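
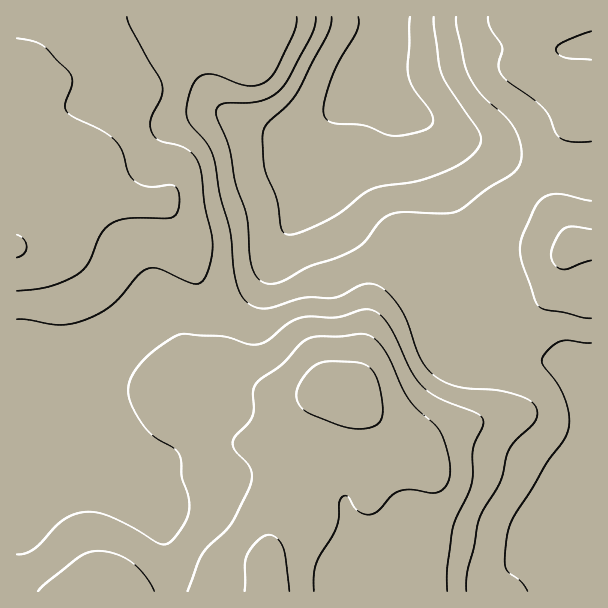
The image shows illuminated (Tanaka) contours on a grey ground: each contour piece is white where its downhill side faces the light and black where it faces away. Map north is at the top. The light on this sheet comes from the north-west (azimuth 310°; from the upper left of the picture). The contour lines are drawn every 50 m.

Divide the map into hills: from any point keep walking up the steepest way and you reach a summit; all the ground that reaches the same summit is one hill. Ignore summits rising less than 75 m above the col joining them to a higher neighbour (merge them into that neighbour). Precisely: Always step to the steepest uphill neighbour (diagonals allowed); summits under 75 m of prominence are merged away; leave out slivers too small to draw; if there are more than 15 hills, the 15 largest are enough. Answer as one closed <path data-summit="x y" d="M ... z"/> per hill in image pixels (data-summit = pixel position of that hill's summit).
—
<path data-summit="350 395" d="M384 16l-206 1 0 13 4 12 32 59 11 11 17 10 28 11 26 0 24-9 23-20-9 13-12 48-12 30-30 45-14 32-6 9-18 17-11 6-15 4-15-1-10-5-39 2-54 22-27 8-18 0-17-4-20 0 1 262 575-1 0-223-13 0-16-7-36 0-26-5-19 0-34-20-3-21 0-34 11-23 2-28-8-33-14-30-6-24-9-21-22-16-23-29-2-15 11-29z"/><path data-summit="17 246" d="M177 16l-161 1 1 313 19 0 17 4 18 0 27-8 54-22 39-2 18 6 22-4 17-10 12-13 11-18 9-23 30-45 12-30 9-39 7-18-18 16-24 9-26 0-28-11-17-10-11-11-32-59-4-12z"/><path data-summit="578 243" d="M591 16l-206 1 0 16-11 29 2 15 16 22 29 23 6 12 9 33 14 30 8 33-2 28-11 23 1 52 4 5 32 18 19 0 26 5 36 0 16 7 13-2z"/>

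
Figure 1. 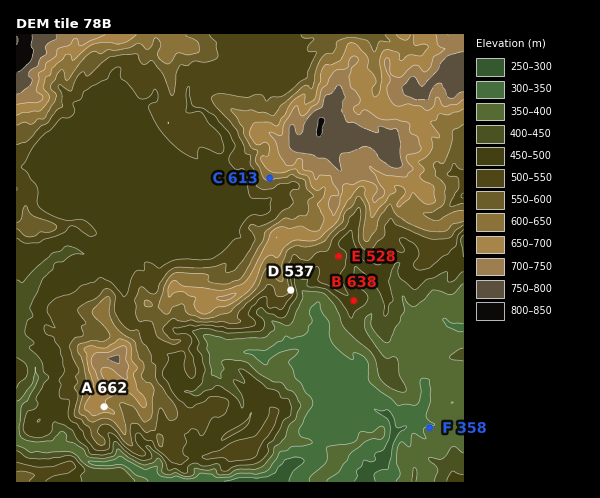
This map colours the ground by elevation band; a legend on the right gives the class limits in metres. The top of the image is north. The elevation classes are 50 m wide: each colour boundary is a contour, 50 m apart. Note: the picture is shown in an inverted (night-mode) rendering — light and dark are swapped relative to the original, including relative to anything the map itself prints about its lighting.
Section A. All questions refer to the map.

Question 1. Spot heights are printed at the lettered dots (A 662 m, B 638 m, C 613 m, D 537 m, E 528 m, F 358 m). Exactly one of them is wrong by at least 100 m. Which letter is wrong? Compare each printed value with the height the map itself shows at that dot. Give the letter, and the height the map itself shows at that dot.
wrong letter B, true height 488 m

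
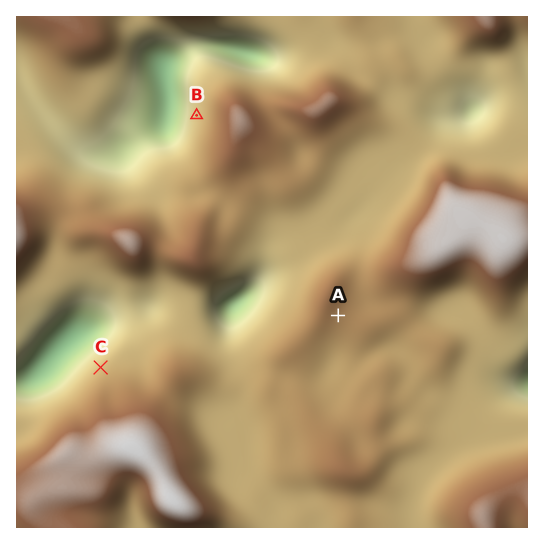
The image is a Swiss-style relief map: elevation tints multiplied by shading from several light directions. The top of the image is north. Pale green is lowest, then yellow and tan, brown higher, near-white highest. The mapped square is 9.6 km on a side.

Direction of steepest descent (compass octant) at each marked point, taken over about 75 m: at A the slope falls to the SE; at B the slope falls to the W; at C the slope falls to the NW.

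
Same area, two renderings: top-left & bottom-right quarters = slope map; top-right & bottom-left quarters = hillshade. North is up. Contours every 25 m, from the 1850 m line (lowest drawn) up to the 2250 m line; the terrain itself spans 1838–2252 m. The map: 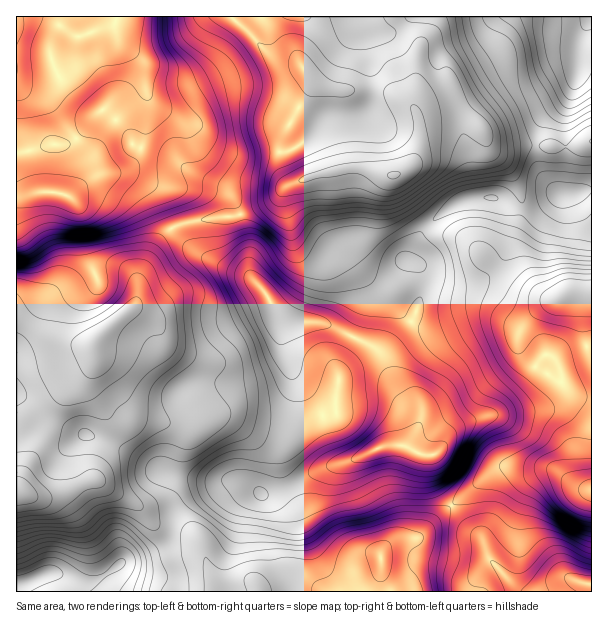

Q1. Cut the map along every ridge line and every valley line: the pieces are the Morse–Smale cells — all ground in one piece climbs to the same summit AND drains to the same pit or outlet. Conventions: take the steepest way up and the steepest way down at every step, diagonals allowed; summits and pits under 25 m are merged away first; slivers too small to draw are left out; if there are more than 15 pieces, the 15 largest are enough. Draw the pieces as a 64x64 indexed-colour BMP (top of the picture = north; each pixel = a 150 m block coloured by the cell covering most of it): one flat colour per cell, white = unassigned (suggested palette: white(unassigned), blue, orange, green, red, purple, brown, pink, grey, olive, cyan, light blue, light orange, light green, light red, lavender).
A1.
<image width="64" height="64" href="data:image/bmp;base64,Qk12CAAAAAAAAHYAAAAoAAAAQAAAAEAAAAABAAQAAAAAAAAIAAATCwAAEwsAABAAAAAAAAAA////ALR3HwAOf/8ALKAsACgn1gC9Z5QAS1aMAMJ34wB/f38AIr28AM++FwDox64AeLv/AIrfmACWmP8A1bDFAAAAAAAAAAAAAAAAAAAAAAAIiIiIAAAAAAAAAACZmZmZ3QAA3dAAAAAAAAAAAAAAiIiIiIgAAAAAAAAACZmZmZnd3d3d3dAAAAAAAAAAAACIiIiIiAAAAAAAAACZmZmZmd3d3d3d3QAAAAAAAAAACIiIiIiIAAAAAAAACZmZmZmZ3d3d3d3d3dAAAAAAAAAIiIiIiIiAAAAAAACZmZmZmZnd3d3d3d3d3dAAAAAAAAiIiIiIiIgAAAAAAJmZmZmZmd3d3d3d3d3d0AAAAAAACIiIiIiIiIiAAAAJmZmZmZmZ3d3d3d3d3d0AAAAAAAAIiIiIiIiIiIgAAJmZmZmZmZnd3d3d3d3d0AAAAAAAAAiIiIiIiIiIiIAJmZmZmZmZmd3d3d3d3d0AAAAAAAAACIiIiIiIiIiIiJmZmZmZmZmZ3Q3d3d3dAAAAAAAAAACIiIiIiIiIiIiIuZmZmZmZmZkAAADd3QAAAAAAAAAAqqqIiIiIiIiIiIu7uZmZmZmZmwAAAAAAAAAAAAAKqqqqqqqIiIiIiIiIi7u7mZmZmZu7AAAAAAAAAACqqqqqqqqqqqqIiIiIiIi7u7u5mZmZu7sAAAAAAAAAqqqqqqqqqqqqqqpoiIiIiLu7u7u7u7u7uwAAAAAAAAqqqqqqqqqqqqqqpmZoiIiHe7u7u7u7u7u7AAAAAAAKqqqqqqqqqqqqqqqmZmZmZnd3u7u7u7u7u7sAAAAAAAqqqqqqqqqqqqqqqqZmZmZmd3e7u7u7u7u7uwAAAAAACqqqqjOqqqozMzOqZmZmZmZnd3u7u7u7u7u7AAAAAACqozMzMzMzMzMzMzNmZmZmZmd3d3e7u7u7u7sAAAAAAKozMzMzMzMzMzMzM0RmZmZmd3d3d3e7u7u7uwAAAAAKozMzMzMzMzMzMzM0RGZmZmd3d3d3d3u7sLu7AAAAAKozMzMzMzMzMzMzM0REZmZmd3d3d3d3d7u7AAAAAAAAqjMzMzMzMzMzMzM0RERmZmZ3d3d3d3d3e7sAAAAAAACjMzMzMzMzMzMzMzRERGZmZnd3d3d3d3d7sAAAAAAAAAMzMzMzMzMzMzMzREREZmZnd3d3d3d3d3AAAAAAAAAAAzMzMzMzMzMzMzNERERmZmd3d3d3d3d3AAAAAAAAAAVTMzMzMzMzMzMzM0REREZmZnd3d3d3d3cAAAAAAAVVVVMzMzMzMzMzMzMzRERERGZmZ3d3d3d3dwAAAAAAVVVVVTMzMzMzMzMzMzREREREZmZnd3d3d3d3AAAAAFVVVVVVVTMzMzMzMzMzNERERERmZmZ3d3d3d3dwAAAAVVVVVVVVUzMzMzMzMzM0REREREZmZmd3d3d3d3cAAABVVVVVVVVTMzMzMzMzM0RERERERmZmZ3d3d3d3d38AAFVVVVVVVVMzMzMzMzM0RERERERGZmZnd3d3d3d/////VVVVVVVVVTMzMzMzMzRERERERGZmZmdwAAd3f/////9VVVVVVVVVMzMzMzM0REREREREZmZmYAAAAAf//////1VVVVVVVVUzMzMzNEREREREREZmZmYAAAAAAP//////VVVVVVVVVVMzMzRERERERERERmZmZgAAAAAA//////9VVVVVVVVVVTM0RERERERERERGZmZmAAAAAAAP/////1VVVVVVVVVVM0REREREREREREZmZmZgAAAAAA//////VVVVVVVVVVVcRERERERERERERmZmZmAAAAAAD/////9VVVVVVVVVVVzMzERERERERERGZmZmbuAAAAAA/////1VVVVVVVVVVzMzMzMxERERERGZmZmbu7gAAAA/v////VVVVVVVVVVXMzMzMzMxEREREZmZmZu7u7gAA7u7v///MxczFVVVVVczMzMzMzMRERERmZmZu7u7u7u7u7u4AD8zMzMxVVVXMzMzMIiIiIiRERGZmZm7u7u7u7u7u4AAAzMzMzMxVzMzMzCIiIiIiERFEZmZhHu7u7u7u7u4AAADMzMzMzMzMzMwiIiIiIiIRERERERER7u7u7u7u7gAAAMzMzMzMzMzMIiIiIiIiIRERERERERHu7u7u7u7uAAAAIizMzMzMwiIiIiIiIiIhERERERERER7u7u7hHu4AAAAiIiIszMzCIiIiIiIiIiIRERERERERHu7u7hEREQAAACIiIiLMzCIiIiIiIiIiIhEREREREREe7u7uERERAAAAIiIiIszCIiIiIiIiIiIiIRERERERER7u7uEREREQAAAiIiIiIiIiIiIiIiIiIiIhERERERERHu7uEREREREAACIiIiIiIiIiIiIiIiIiIiIRERERERERHuERERERERAAIiIiIiIiIiIiIiIiIiIiIhEREREREREREREREREREQAiIiIiIiIiIiIiIiIiIiIiIRERERERERERERERERERACIiIiIiIiIiIiIiIiIiIiIREREREREREREREREREREAIiIiIiIiIiIiIiIiIiIiIhEREREREREREREREREREQAiIiIiIiIiIiIiIiIiIiERERERERERERERERERERERESIiIiIiIiIiIiIiIiIhERERERERERERERERERERERERIiIiIiIiIiIiIiIiIhEREREREREREREREREREREREREiIiIiIiIiIiIiIiIiERERERERERERERERERERERERESIiIiIiIiIiIiIiIhERERERERERERERERERERERERER"/>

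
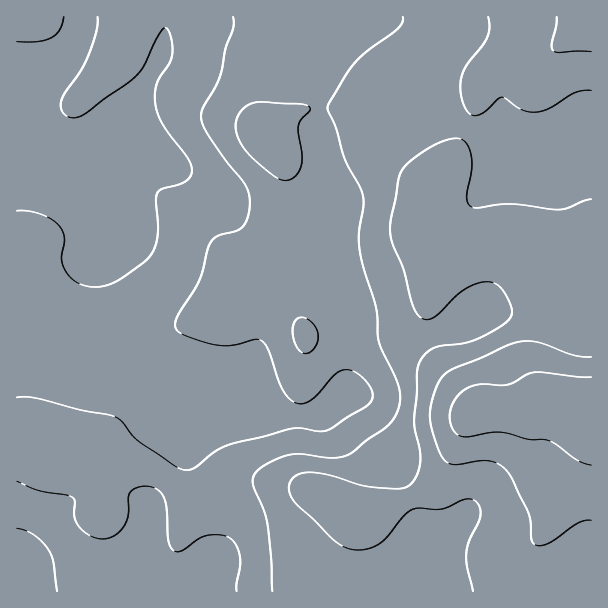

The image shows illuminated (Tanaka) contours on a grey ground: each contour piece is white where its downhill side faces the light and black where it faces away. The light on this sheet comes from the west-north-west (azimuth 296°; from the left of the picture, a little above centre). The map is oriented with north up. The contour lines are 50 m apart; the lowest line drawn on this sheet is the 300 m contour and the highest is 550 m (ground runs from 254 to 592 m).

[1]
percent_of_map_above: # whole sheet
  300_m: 90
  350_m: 67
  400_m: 45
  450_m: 25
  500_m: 7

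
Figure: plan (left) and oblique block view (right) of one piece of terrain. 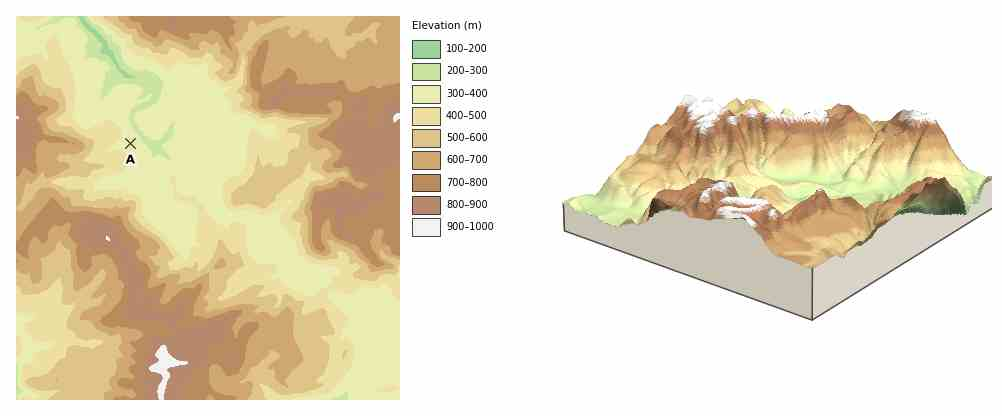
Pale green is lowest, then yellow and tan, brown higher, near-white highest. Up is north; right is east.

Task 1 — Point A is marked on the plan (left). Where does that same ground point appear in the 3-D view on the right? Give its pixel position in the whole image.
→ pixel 860 184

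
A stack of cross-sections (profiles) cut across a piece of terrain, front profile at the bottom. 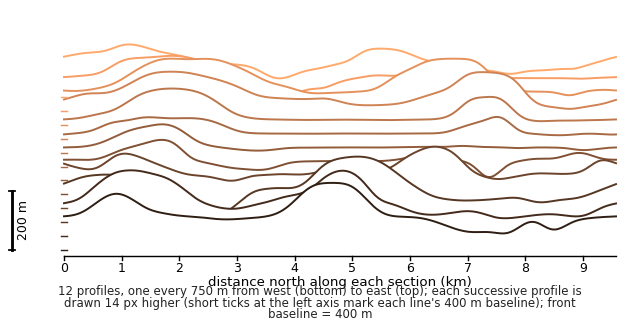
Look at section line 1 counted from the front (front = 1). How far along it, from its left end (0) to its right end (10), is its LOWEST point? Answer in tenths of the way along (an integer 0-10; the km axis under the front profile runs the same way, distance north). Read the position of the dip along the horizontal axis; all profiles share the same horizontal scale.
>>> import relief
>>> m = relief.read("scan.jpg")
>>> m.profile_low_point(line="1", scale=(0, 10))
8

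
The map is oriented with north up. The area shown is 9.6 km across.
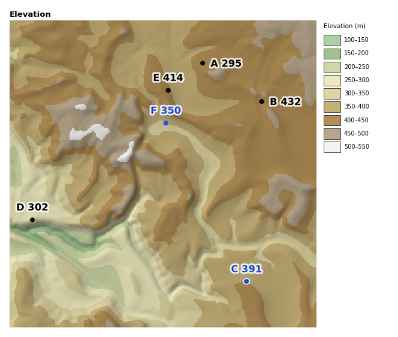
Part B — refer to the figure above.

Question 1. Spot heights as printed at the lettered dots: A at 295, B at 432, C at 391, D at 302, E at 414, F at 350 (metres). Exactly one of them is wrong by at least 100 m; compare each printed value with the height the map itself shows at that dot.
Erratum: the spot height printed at A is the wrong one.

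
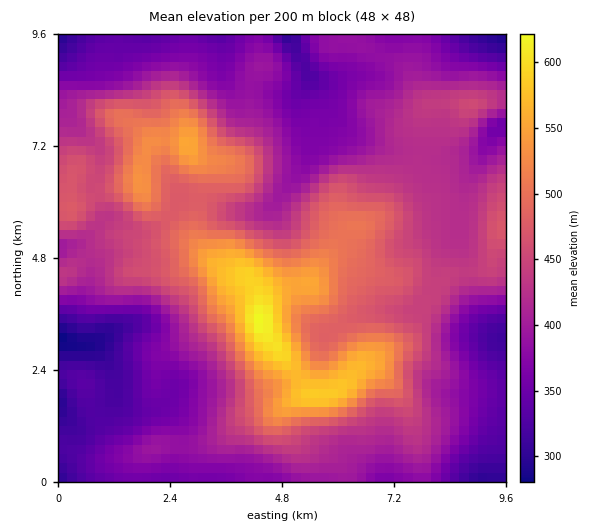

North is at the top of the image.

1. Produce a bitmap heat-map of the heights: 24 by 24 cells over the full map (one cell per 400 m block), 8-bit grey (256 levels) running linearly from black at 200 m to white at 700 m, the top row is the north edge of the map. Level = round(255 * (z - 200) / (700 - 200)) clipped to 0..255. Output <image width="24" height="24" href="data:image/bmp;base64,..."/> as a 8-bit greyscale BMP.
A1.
<image width="24" height="24" href="data:image/bmp;base64,Qk12BgAAAAAAADYEAAAoAAAAGAAAABgAAAABAAgAAAAAAEACAAATCwAAEwsAAAABAAAAAAAAAAAAAAEBAQACAgIAAwMDAAQEBAAFBQUABgYGAAcHBwAICAgACQkJAAoKCgALCwsADAwMAA0NDQAODg4ADw8PABAQEAAREREAEhISABMTEwAUFBQAFRUVABYWFgAXFxcAGBgYABkZGQAaGhoAGxsbABwcHAAdHR0AHh4eAB8fHwAgICAAISEhACIiIgAjIyMAJCQkACUlJQAmJiYAJycnACgoKAApKSkAKioqACsrKwAsLCwALS0tAC4uLgAvLy8AMDAwADExMQAyMjIAMzMzADQ0NAA1NTUANjY2ADc3NwA4ODgAOTk5ADo6OgA7OzsAPDw8AD09PQA+Pj4APz8/AEBAQABBQUEAQkJCAENDQwBEREQARUVFAEZGRgBHR0cASEhIAElJSQBKSkoAS0tLAExMTABNTU0ATk5OAE9PTwBQUFAAUVFRAFJSUgBTU1MAVFRUAFVVVQBWVlYAV1dXAFhYWABZWVkAWlpaAFtbWwBcXFwAXV1dAF5eXgBfX18AYGBgAGFhYQBiYmIAY2NjAGRkZABlZWUAZmZmAGdnZwBoaGgAaWlpAGpqagBra2sAbGxsAG1tbQBubm4Ab29vAHBwcABxcXEAcnJyAHNzcwB0dHQAdXV1AHZ2dgB3d3cAeHh4AHl5eQB6enoAe3t7AHx8fAB9fX0Afn5+AH9/fwCAgIAAgYGBAIKCggCDg4MAhISEAIWFhQCGhoYAh4eHAIiIiACJiYkAioqKAIuLiwCMjIwAjY2NAI6OjgCPj48AkJCQAJGRkQCSkpIAk5OTAJSUlACVlZUAlpaWAJeXlwCYmJgAmZmZAJqamgCbm5sAnJycAJ2dnQCenp4An5+fAKCgoAChoaEAoqKiAKOjowCkpKQApaWlAKampgCnp6cAqKioAKmpqQCqqqoAq6urAKysrACtra0Arq6uAK+vrwCwsLAAsbGxALKysgCzs7MAtLS0ALW1tQC2trYAt7e3ALi4uAC5ubkAurq6ALu7uwC8vLwAvb29AL6+vgC/v78AwMDAAMHBwQDCwsIAw8PDAMTExADFxcUAxsbGAMfHxwDIyMgAycnJAMrKygDLy8sAzMzMAM3NzQDOzs4Az8/PANDQ0ADR0dEA0tLSANPT0wDU1NQA1dXVANbW1gDX19cA2NjYANnZ2QDa2toA29vbANzc3ADd3d0A3t7eAN/f3wDg4OAA4eHhAOLi4gDj4+MA5OTkAOXl5QDm5uYA5+fnAOjo6ADp6ekA6urqAOvr6wDs7OwA7e3tAO7u7gDv7+8A8PDwAPHx8QDy8vIA8/PzAPT09AD19fUA9vb2APf39wD4+PgA+fn5APr6+gD7+/sA/Pz8AP39/QD+/v4A////ADpETFJTUVJUVFZaW2NmZmZfWFxgU0I3Nj9FT1hfX11gY2Rnb3ZzbmpoZGltXk1BPjw/RkxWXVxhbXaAi4Z8dnJxbnN0aFhKQzc/QUJJTlJcbH+Qpqafmox+eH13aV1PRjhCPz9JTU9aZ3uTqLrCwbWajIp1ZVxRSUBEPj5KUFBZaHyarLm7u7+0p49zaF5RSDg4Nz9NVlpjco2wwcGno7S5r5J7bFtKQisuMT1MVmNwgaDFzbmYkpynpZWCaVNEOzY9OjxEVGh+lrHRzKyWkY+OjIR+bVZHQE9UWFdXZXiMqbrOyK+mnpGLhoB9eGVYVGxmbnd4gYuYtcLIwLS0p5WQjYl/fHVxcHRvcn+EiZWou8LAr6espJiTjoiAenl7fWhwdXyDi5iosLChko+ZnZqVioF7dXN5gnt1d32CipWalI6Ad3uMl5qaj4J4c3J5iIuEeYCUkI2Ph3pvaXKGk5WVkIJ3c3F2hYqEhZaoloyOjYp9aWZ1iYqDgXp0c3Byf4eEg5qpl5aenZuNb2Bhcnp2dnRycW1pdIGBfZKmn6quopyMb11XW2JobXBycWxfY3NzgZSjpa6skoF2aFlUVVhfa3Jzc3FgU2p1jpmYmKObfGlnYFRSU1Zia3J3dnpzW2ZveYCCio99Z2BhWU1MT1ZiZm53eH19dFRVV1xmcXFiV1pgXE5DS1JYXWZqaGhpY0JKTU5TWFpXUVVgXkhGVVhbXmJhWlRPSDdCSEhISk5OSU1YTztQXl9fW1paUUU6NA=="/>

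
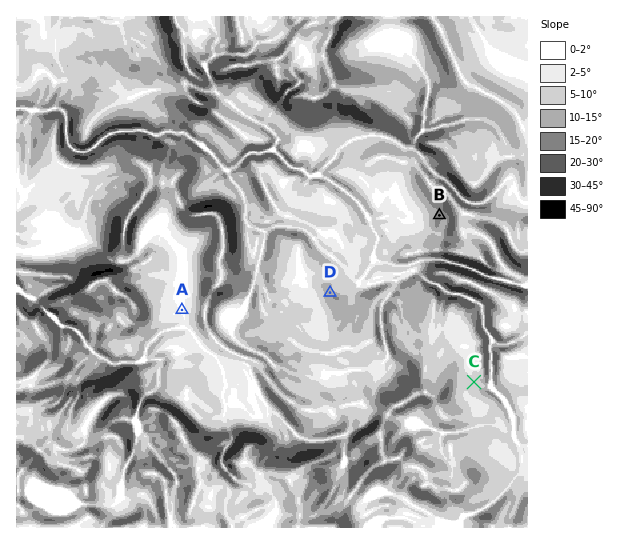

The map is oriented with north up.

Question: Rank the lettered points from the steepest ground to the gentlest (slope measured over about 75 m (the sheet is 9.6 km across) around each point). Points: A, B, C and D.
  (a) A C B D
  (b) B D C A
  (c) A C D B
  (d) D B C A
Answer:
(b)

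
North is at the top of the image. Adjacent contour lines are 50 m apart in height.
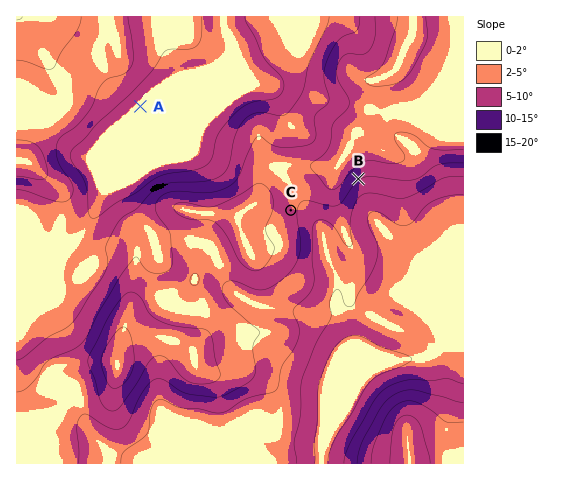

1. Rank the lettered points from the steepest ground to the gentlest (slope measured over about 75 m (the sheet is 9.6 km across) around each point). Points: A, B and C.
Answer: B C A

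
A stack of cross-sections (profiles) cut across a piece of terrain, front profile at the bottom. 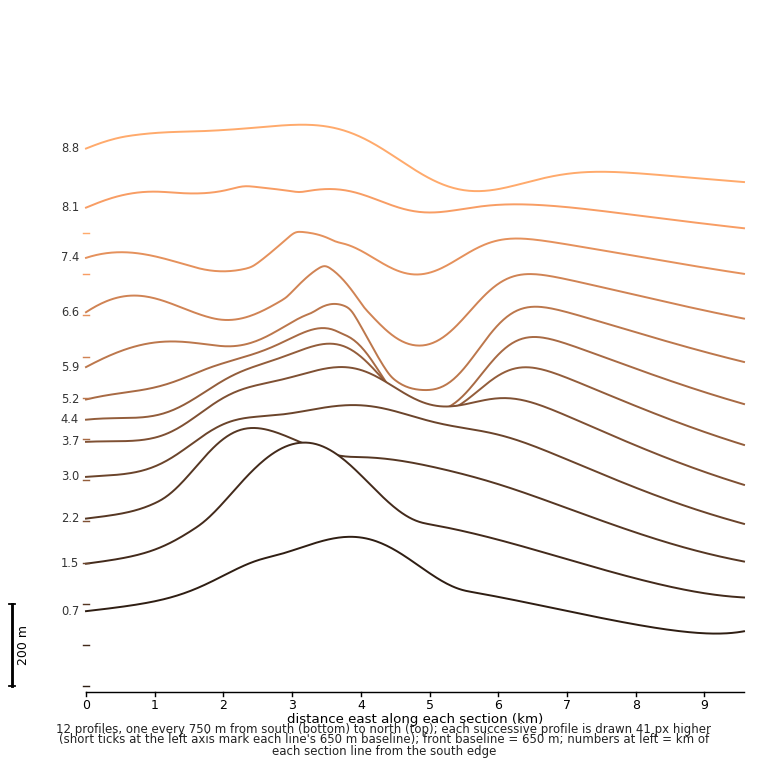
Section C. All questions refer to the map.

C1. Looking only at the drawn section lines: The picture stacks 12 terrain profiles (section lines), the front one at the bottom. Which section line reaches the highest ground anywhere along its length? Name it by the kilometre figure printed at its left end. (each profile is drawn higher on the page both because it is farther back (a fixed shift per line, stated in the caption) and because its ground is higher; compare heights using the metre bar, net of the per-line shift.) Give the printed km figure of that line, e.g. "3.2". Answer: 1.5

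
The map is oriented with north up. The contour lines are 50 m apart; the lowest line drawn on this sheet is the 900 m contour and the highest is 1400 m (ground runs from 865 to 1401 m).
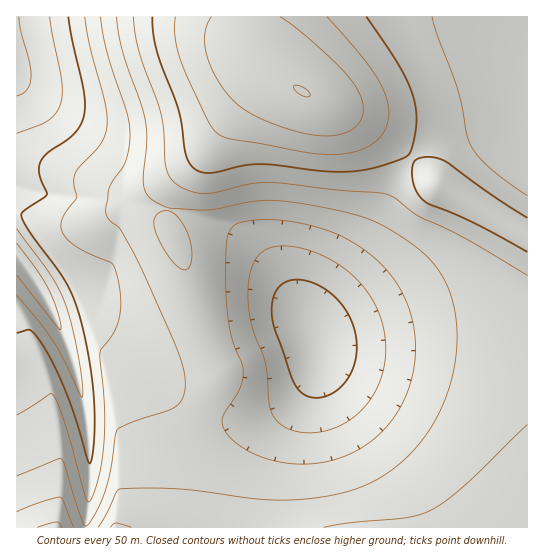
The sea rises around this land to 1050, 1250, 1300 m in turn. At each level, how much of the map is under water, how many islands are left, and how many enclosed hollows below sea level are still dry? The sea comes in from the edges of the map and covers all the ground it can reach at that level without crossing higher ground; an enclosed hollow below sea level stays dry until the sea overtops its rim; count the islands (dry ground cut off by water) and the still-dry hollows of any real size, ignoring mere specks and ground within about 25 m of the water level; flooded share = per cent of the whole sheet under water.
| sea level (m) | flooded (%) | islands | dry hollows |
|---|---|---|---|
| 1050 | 13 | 0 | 1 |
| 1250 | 85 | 0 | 0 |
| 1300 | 91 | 0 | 0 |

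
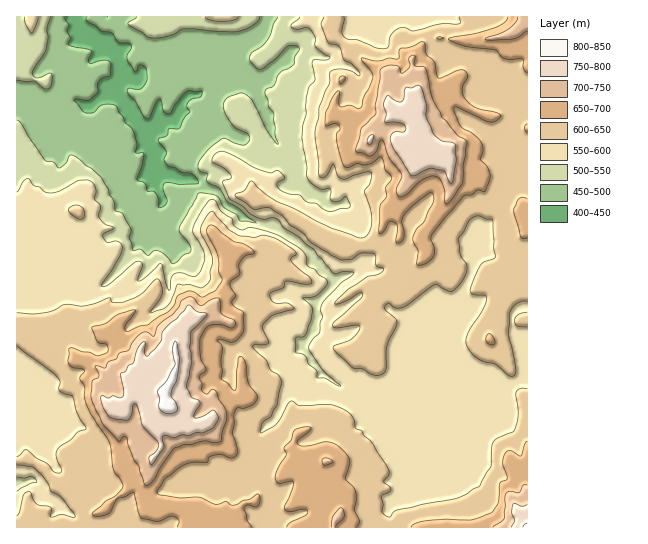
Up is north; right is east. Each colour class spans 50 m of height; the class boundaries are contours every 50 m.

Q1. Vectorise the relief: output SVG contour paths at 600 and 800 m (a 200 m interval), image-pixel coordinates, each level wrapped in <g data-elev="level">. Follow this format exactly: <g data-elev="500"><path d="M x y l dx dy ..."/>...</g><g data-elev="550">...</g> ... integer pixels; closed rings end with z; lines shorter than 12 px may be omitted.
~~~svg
<g data-elev="600"><path d="M17 465l14 2 4 2 13 14 3 8 11 7 13 19-2 0-11-3-11 3 0-10-14-3-6-11-2-2-6 4-4 18-2 3"/><path d="M527 388l-6 0-5 3 2 23-3 15-2 3-15 6-5 4-2 7 0 17-12 20-21 12-60 12-4 2-3 5-2 0-4-2-3-4 1-6-2-8 10-7-1-3-6-5 5-8-1-5-17-27-7-7-2-4-7-3-2-10-6-7-16-6-32 1-8-5-3 2-7 15-5 7-16 8 2-10 9-6 6-11 5-24-3-7-8-5-5-10-11-10-2-4 15-3-6-16 1-3 7-7 5-3 19-5-6-6-14 0-3-4-1-5 13-6 3-7 20 3 4 0 2-2-3-5-12-10-6-6 0-3 5-4-1-3-18-12-12-4-11 2-16-2-9-5-15-18-3-1-6 8-5 11 12 28-2 22-8 8-13-4-11 0-8 18-6 7-14 4 10-14 2-6-1-10-2-3-2-1-16 15-18 8-10 0-3-4-1 0-12 5-14 3-19-1-10 5-8 2-13 2-16-1"/><path d="M17 346l40 31 3 5-1 8 4 3 10 4 3 14 10 18-9 4-6 6-10 7-4 4-1 5 5 14 0 4-7-1-7-8-11-6-10-9-9 8"/><path d="M527 312l-9 3-4 6 3 5 10 1"/><path d="M77 218l5 1 3-4-2-6-6-4-6 1-3 4z"/><path d="M324 17l-3 8 6 16 3 3 8 2 6 13 9 6 7 9-2 2-6-5-10-2-8 1-4 3-1 10-10 24-1 11-3 12 4 44 2 3 4 0 8-13 5 12 5 3 20-6 8 0-1 10-6 8 7 23 1 11-2 6-4 5-5 2-30-10-37-19-17-8-11-7-15-13-6 9-10 5 19 14 12-1 5 1 12 8 7 8 14 9 6 8 29 17 12 0 11-6 11 0 2 2 1 10 8 4-1 2-5 3-11 3-18 12-15 14 3 1 7-2 15-9 4 1-3 5-27 26 1 2 3 1 21-3 2 2-1 3-9 10-16 6 0 4 20 18 8 1 13 6 6 0 3-2 2-6 1-21 9-19 1-5-2-4-10-8 0-4 4-3 8 5 8-1 30-22 15 6 5-2 8-10 4-10-1-6-6-9-1-16 5-7 5-10 8-5 16 5 1 28 2 8-15 8-10 21-1 4 1 3 14 2 2 4-5 12-14 22-2 10 3 7 8 8 8 4 10 2 16 12 3-1 2-5-7-35 0-21 4-7 4-3 5-3 5 0"/><path d="M459 17l2 5-3 2-17 0-27 7-9-3-7 1-7 6-3 12-5 2-8-1-17-8-13-2-3-7 2-14"/></g><g data-elev="800"><path d="M164 413l9 0 3-2 2-2-2-7-5-7 1-6 5-9 2-19-2-16-2-4-3 8 3 17-8 15-10 10 3 7-1 9z"/></g>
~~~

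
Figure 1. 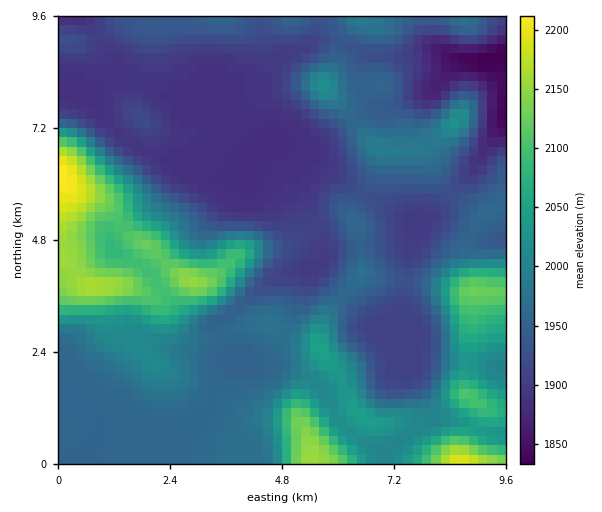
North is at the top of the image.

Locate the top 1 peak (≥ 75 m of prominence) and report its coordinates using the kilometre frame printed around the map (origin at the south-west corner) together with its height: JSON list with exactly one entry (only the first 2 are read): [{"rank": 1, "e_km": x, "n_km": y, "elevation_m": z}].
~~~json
[{"rank": 1, "e_km": 8.89, "n_km": 3.71, "elevation_m": 2129}]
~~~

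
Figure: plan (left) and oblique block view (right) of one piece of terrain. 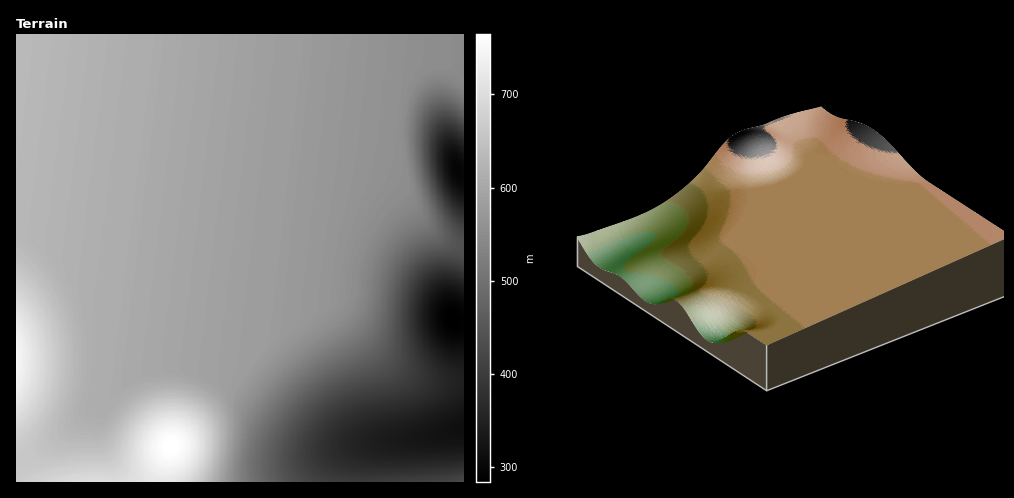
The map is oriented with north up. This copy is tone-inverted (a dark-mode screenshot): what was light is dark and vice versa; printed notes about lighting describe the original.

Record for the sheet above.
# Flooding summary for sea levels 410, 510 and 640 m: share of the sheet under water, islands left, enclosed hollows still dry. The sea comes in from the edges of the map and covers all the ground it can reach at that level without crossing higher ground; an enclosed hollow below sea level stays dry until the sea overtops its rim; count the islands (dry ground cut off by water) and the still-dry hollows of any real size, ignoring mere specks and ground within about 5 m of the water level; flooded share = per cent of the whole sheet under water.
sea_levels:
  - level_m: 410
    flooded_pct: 12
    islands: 0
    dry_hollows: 0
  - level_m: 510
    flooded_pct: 21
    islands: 0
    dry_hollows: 0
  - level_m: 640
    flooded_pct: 90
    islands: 0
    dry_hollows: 0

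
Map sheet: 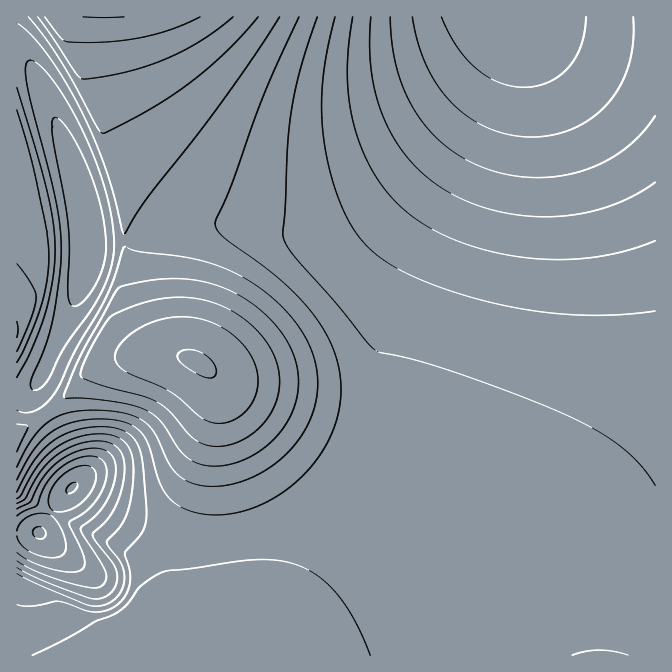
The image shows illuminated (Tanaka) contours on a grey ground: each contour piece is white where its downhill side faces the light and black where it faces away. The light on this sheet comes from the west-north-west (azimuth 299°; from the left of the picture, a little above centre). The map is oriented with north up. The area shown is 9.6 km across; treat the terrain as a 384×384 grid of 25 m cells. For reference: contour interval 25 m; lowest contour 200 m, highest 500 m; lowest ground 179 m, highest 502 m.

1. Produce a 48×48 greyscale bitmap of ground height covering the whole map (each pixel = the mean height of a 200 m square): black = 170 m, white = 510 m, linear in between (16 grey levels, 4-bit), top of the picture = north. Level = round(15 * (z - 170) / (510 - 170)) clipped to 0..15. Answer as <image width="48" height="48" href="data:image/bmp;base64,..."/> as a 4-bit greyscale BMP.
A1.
<image width="48" height="48" href="data:image/bmp;base64,Qk32BAAAAAAAAHYAAAAoAAAAMAAAADAAAAABAAQAAAAAAIAEAAATCwAAEwsAABAAAAAAAAAAAAAAABEREQAiIiIAMzMzAERERABVVVUAZmZmAHd3dwCIiIgAmZmZAKqqqgC7u7sAzMzMAN3d3QDu7u4A////AJmZmqqqqqqpmZmZmZmZmZmZmZmYiZmZiImZmZqqqqmZmZmZmZmZmZmZmZmYiIiIiIiJmZmaqZmZmZmZmZmZmZmZmZmIiIiIiIiIiIiZmZmZmZmZmZmZmZmZmZmIiIiIiIiHZmeZmZmZmZmZmZmZmZmZmZmIiIiIiHdlRFaJmZmZmZmZmZmZmZmZmZmIiIiIiFRDNFaJmZmZmZmZmZmZmZmZmZmIiIiIiDMjNFeJmZmZmZmZmZmZmZmZmZiIiIiIiCIiNWeIiZmZmZmZmZmZmZmZmZiIiIiIiCEjRWd4iZmZmZmZmZmZmZmZmZiIiIiIiDIjNFZ4iZmZmZmZmZmZmZmZmYiIiIiIiFQiI0Z4iZmZmZmZmZmZmZmZmIiIiIiIiHUyEkV4maqqqpmZmZmZmZmZmIiIiIiIiIZCIjVomqu7uqqZmZmZmZmZiIiIiIiIiKdkMzVomru7u7qpmZmZmZmYiIiIiIiIiLl2VVZ4q7zMzLuqmZmZmZiIiIiIiIiIiLqYd3eJq83d3Mu6qZmZmIiIiIiIiIiIiLupmZmavN3d3cy6qZmIiIiIiIiIiIiIiKq7qqq7zN7u7dy7qZmIiIiIiIiIiIiIiJmru8zM3e7u7tzLqpmIiIiIiIiIiIiIiKmazN3d7u7u7t3LqpmIiIiIiIiIiIiIiKmazd3u7u/+7tzLqZiIiIiIiIiIiIh3d7mZvd3u7v/+7tzLqZiIiIiIiIiHd3d3d8qZrN3u7u7u7dy6qZiIiIiIh3d3d3d3d9uZms3e7u7u3cu6mYiIiIh3d3d3d3d3d9yoibzd3d3dzLuqmIiIh3d3d3d3d3d3d9yoiKzM3d3My7qpmIh3d3d3d3d3d3d3d9yoiJu8zMzLu6qZiId3d3d3d3ZmZmZmZ8y5d4q7u7u7qpmYiHd3d3d2ZmZmZmZmZsy5d4qqqqqqqZmIh3d3d3ZmZmZmZmZmZsy5d4mqqqqpmZiId3d3dmZmZmZlVWZmZsy5d4mqqqmZmYiId3d3ZmZmVVVVVVVVZsu5d4qqqpmZmYiId3d2ZmZVVVVVVVVVVbuod4qqqqmZmYiId3dmZlVVVVRERFVVVbuod5qqqqqZmYiId3ZmZVVVRERERERFVbuYeJqqqqqZmYiId3ZmVVVERERERERERbuYeKu6qqqpmZiId2ZlVVRERDMzMzRERLqYiau7qqqpmZiId2ZlVURDMzMzMzM0RLqIibu7uqqqmZiId2ZVVEQzMzMzMzMzRLmIiru7u6qqmZiId2ZVREMzMiIiIjMzNLmIm8u7u7qqqZiId2ZVRDMzIiIiIiIzM6mJrMzLu7uqqZmId2VURDMiIiIiIiIjM6mZvMzMy7u6qpmId2VUQzMiIhERIiIjM5mazMzMzMu7qpmId2VUQzIiERERESIiM5mr3d3dzMy7uqmYd2VUQzIhERERERIiM5q93d3d3czLu6mYd2VUMyIhERERERIiM6rO7u7u3d3Mu6qYh2VUMyIRERERERIiI6ze7u7u7u3cy7qZh2VUMyIREQARERIiIw=="/>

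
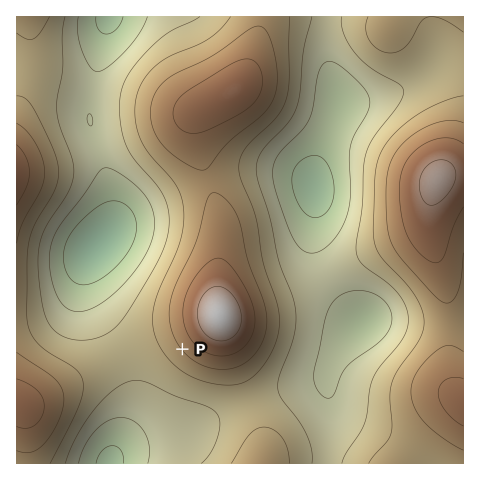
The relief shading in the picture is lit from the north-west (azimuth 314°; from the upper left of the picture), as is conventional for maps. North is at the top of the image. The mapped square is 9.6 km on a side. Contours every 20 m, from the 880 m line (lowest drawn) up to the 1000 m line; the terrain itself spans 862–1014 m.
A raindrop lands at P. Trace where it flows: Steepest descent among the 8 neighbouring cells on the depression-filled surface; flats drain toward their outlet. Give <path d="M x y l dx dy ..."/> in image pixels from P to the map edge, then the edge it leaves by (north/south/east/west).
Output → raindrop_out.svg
<path d="M182 349l-32 33 0 14-14 15-6 8-13 25 0 2-8 17"/>
exit: south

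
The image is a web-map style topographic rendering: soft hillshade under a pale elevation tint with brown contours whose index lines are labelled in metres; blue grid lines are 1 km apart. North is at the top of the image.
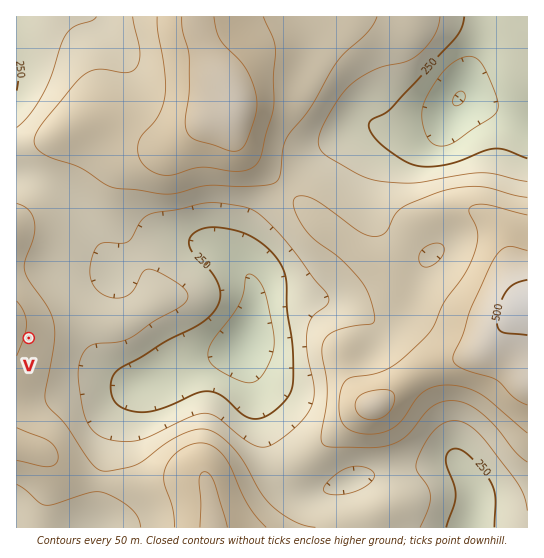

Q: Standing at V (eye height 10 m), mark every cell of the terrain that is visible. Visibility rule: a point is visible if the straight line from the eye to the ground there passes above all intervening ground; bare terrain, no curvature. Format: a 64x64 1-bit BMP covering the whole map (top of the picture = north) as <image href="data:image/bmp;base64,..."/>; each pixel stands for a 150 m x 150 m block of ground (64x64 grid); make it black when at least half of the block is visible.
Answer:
<image width="64" height="64" href="data:image/bmp;base64,Qk0+AgAAAAAAAD4AAAAoAAAAQAAAAEAAAAABAAEAAAAAAAACAAATCwAAEwsAAAIAAAAAAAAA////AAAAAAAAAf+AAAAAAAAA/4AAGAAAAAD/AAA+AAAAAP8AAD8AAAAH/wAAAwAAAD//AAAAAAAAf/8AAAAAAAD//wAwAAAAAf//AHgAAAAP//+A/AAAAP///4H/AAAA////g//AAAD///+D/+AAAP///4P/8AAA////g//wAAD////H//gAAH///8//+AADP//////+AA9///////8Af/////////////////+H/+H//j4P/4P/4P/+DAf/gf/g//4AA/+B//D//gAB/8P/+P///AH////8B//8AP////8H//wA/////wP/+AD/////A//wAH//f/8D/+AAf/8f/wP/4AB//g/+B//AAH/+B/wH/4AA//wD/Af/gAH/8AP8D/+AA//AA/gf/wAP/4H/+P//+f/+Af/4P/////wB//Af////+AD/4A/////wAH+AD/////AAHgAP////wAAAAA////+AAAAAH////gAAAAA////8AAAAAD////gAAAAAf///8AAAAAA////wAAAAAA/+P/AAAAAAAfw/4AAAAAAAcB/gAAAAAAAAHiAAAAAAAAAfAAAAAAAAAB+AAAAAAAAAP4AAAAAAAAA/AAAAAAAAAD4AAAAAAAAAPgAAAAAAAAA+AAAAAAAAAH4AAAAAAAAAfgAAAAAAAAB8AAAAAAAAAHwAAAAAAA=="/>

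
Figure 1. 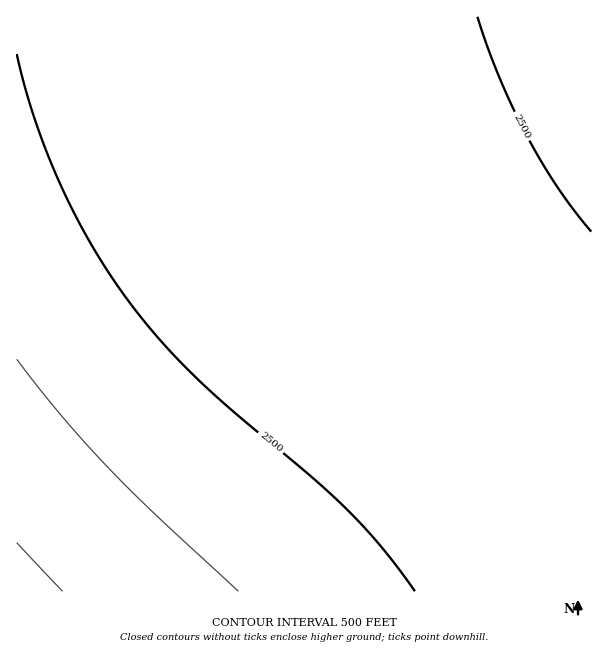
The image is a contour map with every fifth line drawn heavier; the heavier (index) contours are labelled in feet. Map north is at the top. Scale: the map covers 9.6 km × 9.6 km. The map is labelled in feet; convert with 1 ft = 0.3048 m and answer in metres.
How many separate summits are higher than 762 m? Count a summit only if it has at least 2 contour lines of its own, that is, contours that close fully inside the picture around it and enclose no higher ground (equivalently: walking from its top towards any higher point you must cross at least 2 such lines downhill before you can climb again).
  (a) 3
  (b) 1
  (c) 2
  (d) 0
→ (d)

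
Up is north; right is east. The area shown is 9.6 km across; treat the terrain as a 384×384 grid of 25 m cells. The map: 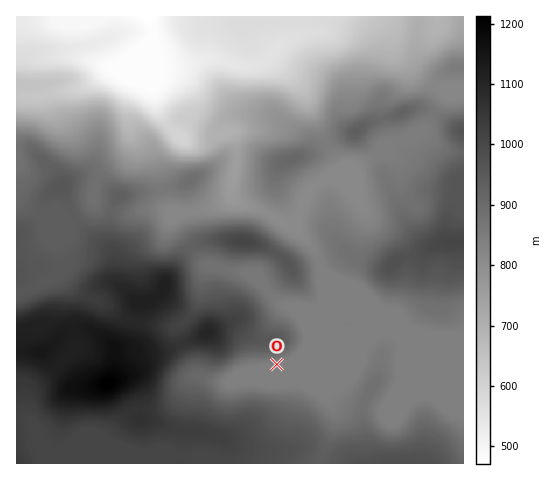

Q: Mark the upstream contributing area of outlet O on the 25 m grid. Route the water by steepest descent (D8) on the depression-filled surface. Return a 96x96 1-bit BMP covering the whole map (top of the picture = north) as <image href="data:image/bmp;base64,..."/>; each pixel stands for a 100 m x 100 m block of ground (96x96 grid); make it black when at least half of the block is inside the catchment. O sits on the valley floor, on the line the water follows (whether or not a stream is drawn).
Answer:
<image width="96" height="96" href="data:image/bmp;base64,Qk2+BAAAAAAAAD4AAAAoAAAAYAAAAGAAAAABAAEAAAAAAIAEAAATCwAAEwsAAAIAAAAAAAAA////AAAAAAAAAAAAAAAAAAAAAAAAAAAAAAAAAAAAAAAAAAAAAAAAAAAAAAAAAAAAAAAAAAAAAAAAAAAAAAAAAAAAAAAAAAAAAAQAAAAAAAAAAAAAAH4AAAAAAAAAAAAAP/8AAAAAAAAAAAAB//+AAAAAAAAAAAAf///AAAAAAAAAAAA////gAAAAAAAAAAA////gAAAAAAAAAAA////gAAAAAAAAAAA////gAAAAAAAAAAA////gAAAAAAAAAAA////gAAAAAAAAAAA////gAAAAAAAAAAB////wAAAAAAAAAAf////4AAAAAAAAAAf////8AAAAAAAAAAf////+AAAAAAAAAAf/////AAAAAAAAAAf/////AAAAAAAAAAf/////AAAAAAAAAAP/////AAAAAAAAAAAAH///AAAAAAAAAAAAB//4AAAAAAAAAAAAAP/gAAAAAAAAAAAAAD/AAAAAAAAAAAAAAA+AAAAAAAAAAAAAAAMAAAAAAAAAAAAAAAAAAAAAAAAAAAAAAAAAAAAAAAAAAAAAAAAAAAAAAAAAAAAAAAAAAAAAAAAAAAAAAAAAAAAAAAAAAAAAAAAAAAAAAAAAAAAAAAAAAAAAAAAAAAAAAAAAAAAAAAAAAAAAAAAAAAAAAAAAAAAAAAAAAAAAAAAAAAAAAAAAAAAAAAAAAAAAAAAAAAAAAAAAAAAAAAAAAAAAAAAAAAAAAAAAAAAAAAAAAAAAAAAAAAAAAAAAAAAAAAAAAAAAAAAAAAAAAAAAAAAAAAAAAAAAAAAAAAAAAAAAAAAAAAAAAAAAAAAAAAAAAAAAAAAAAAAAAAAAAAAAAAAAAAAAAAAAAAAAAAAAAAAAAAAAAAAAAAAAAAAAAAAAAAAAAAAAAAAAAAAAAAAAAAAAAAAAAAAAAAAAAAAAAAAAAAAAAAAAAAAAAAAAAAAAAAAAAAAAAAAAAAAAAAAAAAAAAAAAAAAAAAAAAAAAAAAAAAAAAAAAAAAAAAAAAAAAAAAAAAAAAAAAAAAAAAAAAAAAAAAAAAAAAAAAAAAAAAAAAAAAAAAAAAAAAAAAAAAAAAAAAAAAAAAAAAAAAAAAAAAAAAAAAAAAAAAAAAAAAAAAAAAAAAAAAAAAAAAAAAAAAAAAAAAAAAAAAAAAAAAAAAAAAAAAAAAAAAAAAAAAAAAAAAAAAAAAAAAAAAAAAAAAAAAAAAAAAAAAAAAAAAAAAAAAAAAAAAAAAAAAAAAAAAAAAAAAAAAAAAAAAAAAAAAAAAAAAAAAAAAAAAAAAAAAAAAAAAAAAAAAAAAAAAAAAAAAAAAAAAAAAAAAAAAAAAAAAAAAAAAAAAAAAAAAAAAAAAAAAAAAAAAAAAAAAAAAAAAAAAAAAAAAAAAAAAAAAAAAAAAAAAAAAAAAAAAAAAAAAAAAAAAAAAAAAAAAAAAAAAAAAAAAAAAAAAAAAAAAAAAAAAAAAAAAAAAAAAAAAAAAAAAAAAAAAAAAAAAAAAAAAAAAAAAAAAAAAAAAAAAAAAAAAAAAAAAAAAAAAAAAAAAAAAAAAAA="/>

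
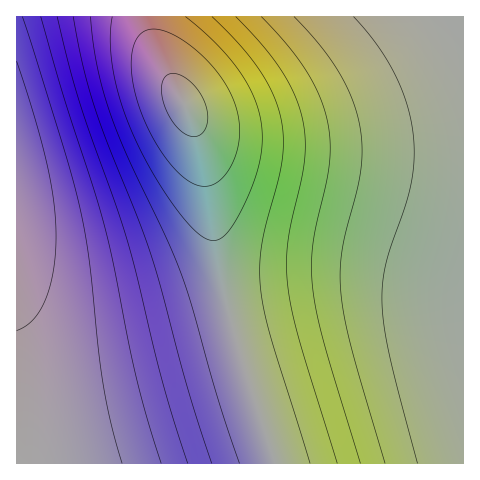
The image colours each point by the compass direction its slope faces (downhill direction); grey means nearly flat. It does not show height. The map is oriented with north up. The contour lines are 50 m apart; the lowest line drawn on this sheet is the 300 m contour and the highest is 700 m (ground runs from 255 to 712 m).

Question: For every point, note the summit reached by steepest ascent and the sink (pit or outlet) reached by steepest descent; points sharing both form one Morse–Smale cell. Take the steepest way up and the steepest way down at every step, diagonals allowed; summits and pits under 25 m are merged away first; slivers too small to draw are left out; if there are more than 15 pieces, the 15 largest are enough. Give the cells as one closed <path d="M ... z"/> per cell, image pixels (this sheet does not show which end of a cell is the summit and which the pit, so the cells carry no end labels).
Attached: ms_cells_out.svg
<path d="M463 16l-315 1 1 14 7 21 34 63 8 22 7 30 11 78 12 67 18 63 30 89 188-1z"/><path d="M147 16l-131 1 1 447 258-1-29-88-18-63-12-67-11-78-7-30-8-22-34-63-7-21z"/>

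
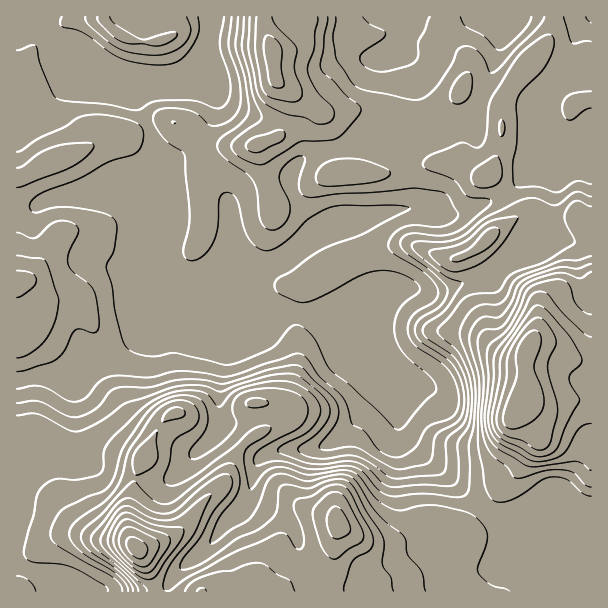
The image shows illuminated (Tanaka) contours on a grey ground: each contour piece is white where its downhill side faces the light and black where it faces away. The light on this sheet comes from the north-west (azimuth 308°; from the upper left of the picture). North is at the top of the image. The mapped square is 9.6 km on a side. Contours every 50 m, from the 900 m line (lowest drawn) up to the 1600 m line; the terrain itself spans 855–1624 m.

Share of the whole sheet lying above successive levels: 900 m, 96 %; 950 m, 79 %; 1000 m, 63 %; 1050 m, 49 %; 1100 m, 42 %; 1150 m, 34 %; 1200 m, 28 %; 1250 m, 21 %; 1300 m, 15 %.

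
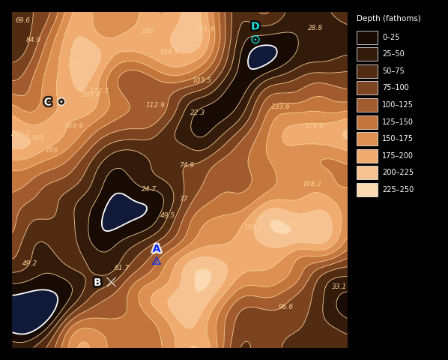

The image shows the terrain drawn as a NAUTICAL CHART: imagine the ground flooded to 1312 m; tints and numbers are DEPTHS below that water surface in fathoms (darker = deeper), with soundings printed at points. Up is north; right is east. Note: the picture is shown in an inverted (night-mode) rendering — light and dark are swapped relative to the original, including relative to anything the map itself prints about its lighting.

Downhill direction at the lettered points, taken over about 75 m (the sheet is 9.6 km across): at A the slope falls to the SE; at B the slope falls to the SE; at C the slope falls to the E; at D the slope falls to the N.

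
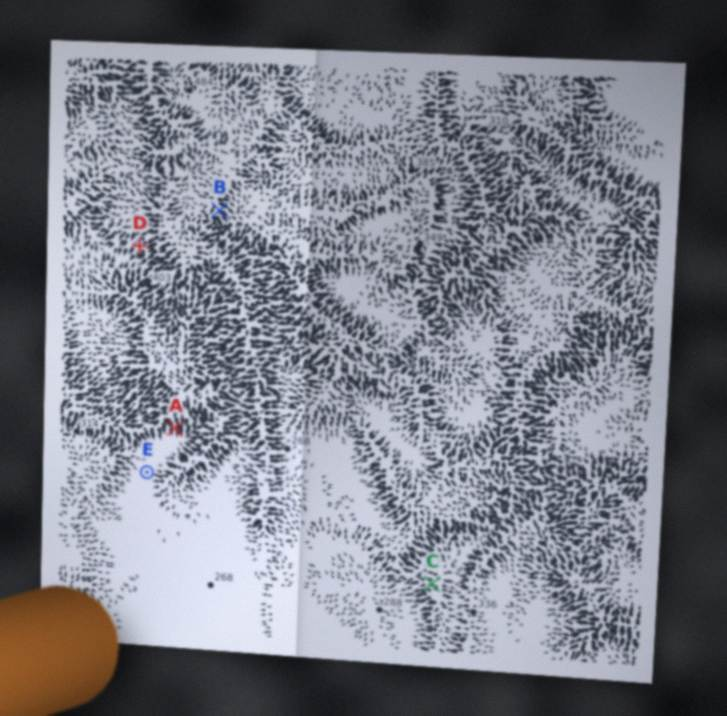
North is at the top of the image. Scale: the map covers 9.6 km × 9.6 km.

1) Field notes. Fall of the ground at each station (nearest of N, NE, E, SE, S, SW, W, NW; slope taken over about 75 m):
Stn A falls S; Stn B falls SE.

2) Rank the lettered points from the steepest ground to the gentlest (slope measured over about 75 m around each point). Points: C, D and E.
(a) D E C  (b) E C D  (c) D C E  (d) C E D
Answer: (c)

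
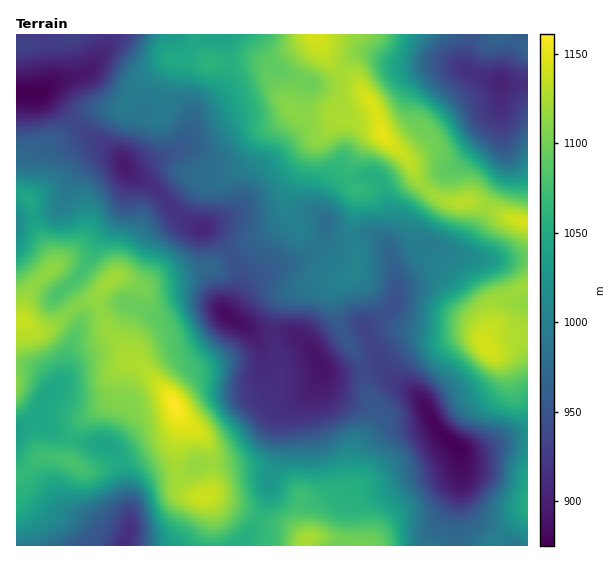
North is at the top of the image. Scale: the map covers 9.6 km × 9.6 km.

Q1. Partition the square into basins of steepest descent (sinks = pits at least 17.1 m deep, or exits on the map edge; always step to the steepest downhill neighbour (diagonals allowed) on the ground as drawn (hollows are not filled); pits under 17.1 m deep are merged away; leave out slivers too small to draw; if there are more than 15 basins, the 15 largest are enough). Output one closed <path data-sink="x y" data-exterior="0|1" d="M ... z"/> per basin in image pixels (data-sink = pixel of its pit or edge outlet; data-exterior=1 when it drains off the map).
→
<path data-sink="458 447" data-exterior="0" d="M407 159l-10 11-19 13-21 8-1 17-4 15 0 12 5 13 0 15-2 8-22 17 0 15 4 17 6 15 20 32 4 25 6 15 0 12-4 9-17 24-1 37-6 10-12 12-10 20-8 5 39 6 5 1 2 3 132 0 35-38 0-173-29 2-10 4-4 4 2-16-7-12-16-14-19-27-26-25-6-12 0-15 12-19 11-9-15-12z"/><path data-sink="31 95" data-exterior="0" d="M315 34l-298 0-1 159 13 6 11-16 5-32 38-37 14-5 29-2 14-24 25-21 5-3 39 3 48-1 11 7 0 5 5 12 22 29 6 3 32-2 4 4-9 12-19 17-20 41-1 22 16 25 9 9 22 18 19 7 3-7 0-15-5-13 0-12 4-15 1-17 21-8 19-13 10-11-26-26-4-18-17-30-7-7-12-5-12-12z"/><path data-sink="227 316" data-exterior="0" d="M289 211l-4 8-12 11-60 37-54 12-13 7-9-1 2 10-15 32-3 14 7 18 13 6 15 15 20 25 5 14 16 11 8 10 6 16 0 31-4 8 59 27 20 4 21 13 16-8 10-20 12-12 7-12 0-35 20-29 1-16-6-15-4-25-22-35-8-29 0-15 22-17-20-8-22-18-9-9z"/><path data-sink="125 165" data-exterior="0" d="M173 59l-8 3-25 21-14 24-29 2-14 5-38 37-2 8-2 20-12 21 8 31 16 30-2 10 27 32 16-4 7-10 14-12 10 1 14 8 7 0 13-7 54-12 60-37 12-11 3-6-1-10 2-14 20-41 28-28-4-5-32 2-6-3-22-29-5-12 0-5-7-6-52 0z"/><path data-sink="501 83" data-exterior="0" d="M527 34l-210 0-1 2 13 25 12 12 12 5 7 7 17 30 4 18 26 24 10 22 10 11 22 12 26 0 38 17 14 3z"/><path data-sink="123 545" data-exterior="1" d="M131 361l-4 0-11 14-4 24-30 22-5 6-6 17-2 17-14-4-14 0-16 14-9 4 0 70 287 1 4-6-21-14-20-4-15-8-22-8-19-11-16 2-11-8-6-12-1-16 0-13 5-23-5-20-11-14-23-25z"/><path data-sink="17 431" data-exterior="1" d="M97 297l-22 9-18 17-12 7-10 0-13-9-6 0 1 153 8-3 16-14 14 0 14 4 2-17 6-17 12-12 17-10 7-9 3-21 13-15-9-17-12-14-8-17z"/><path data-sink="17 221" data-exterior="1" d="M21 194l-5 1 1 126 4 0 2-4 2-17 6-11 22-22-1-10-15-26-6-30z"/>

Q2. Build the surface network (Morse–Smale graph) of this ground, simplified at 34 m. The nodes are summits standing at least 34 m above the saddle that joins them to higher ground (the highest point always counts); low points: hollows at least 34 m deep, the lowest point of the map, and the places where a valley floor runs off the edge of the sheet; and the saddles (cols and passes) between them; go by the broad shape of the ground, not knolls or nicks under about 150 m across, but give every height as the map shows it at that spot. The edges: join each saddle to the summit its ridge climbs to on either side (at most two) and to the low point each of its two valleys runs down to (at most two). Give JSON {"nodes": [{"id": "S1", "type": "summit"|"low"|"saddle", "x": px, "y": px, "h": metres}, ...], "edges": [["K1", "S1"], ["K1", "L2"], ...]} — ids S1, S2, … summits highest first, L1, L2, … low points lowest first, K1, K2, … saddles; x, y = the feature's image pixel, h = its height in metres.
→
{"nodes": [
{"id": "S1", "type": "summit", "x": 175, "y": 404, "h": 1161},
{"id": "S2", "type": "summit", "x": 382, "y": 135, "h": 1151},
{"id": "S3", "type": "summit", "x": 487, "y": 348, "h": 1143},
{"id": "S4", "type": "summit", "x": 306, "y": 540, "h": 1125},
{"id": "L1", "type": "low", "x": 30, "y": 93, "h": 875},
{"id": "L2", "type": "low", "x": 457, "y": 445, "h": 877},
{"id": "L3", "type": "low", "x": 227, "y": 316, "h": 884},
{"id": "L4", "type": "low", "x": 125, "y": 165, "h": 895},
{"id": "L5", "type": "low", "x": 501, "y": 83, "h": 902},
{"id": "L6", "type": "low", "x": 123, "y": 545, "h": 911},
{"id": "K1", "type": "saddle", "x": 342, "y": 73, "h": 1123},
{"id": "K2", "type": "saddle", "x": 99, "y": 308, "h": 1113},
{"id": "K3", "type": "saddle", "x": 74, "y": 307, "h": 1107},
{"id": "K4", "type": "saddle", "x": 527, "y": 259, "h": 1095},
{"id": "K5", "type": "saddle", "x": 258, "y": 517, "h": 1062},
{"id": "K6", "type": "saddle", "x": 354, "y": 237, "h": 999},
{"id": "K7", "type": "saddle", "x": 317, "y": 247, "h": 986},
{"id": "K8", "type": "saddle", "x": 231, "y": 256, "h": 948},
{"id": "K9", "type": "saddle", "x": 363, "y": 371, "h": 940},
{"id": "K10", "type": "saddle", "x": 75, "y": 121, "h": 937}],
"edges": [["K1", "S2"], ["K1", "L1"], ["K1", "L5"], ["K2", "S1"], ["K2", "L3"], ["K2", "L6"], ["K3", "S1"], ["K3", "L4"], ["K3", "L6"], ["K4", "S2"], ["K4", "S3"], ["K4", "L5"], ["K5", "S1"], ["K5", "S4"], ["K5", "L3"], ["K6", "S2"], ["K6", "L1"], ["K6", "L2"], ["K7", "S2"], ["K7", "L1"], ["K7", "L3"], ["K8", "S1"], ["K8", "S2"], ["K8", "L3"], ["K8", "L4"], ["K9", "S2"], ["K9", "S4"], ["K9", "L2"], ["K9", "L3"], ["K10", "S1"], ["K10", "S2"], ["K10", "L1"], ["K10", "L4"]]}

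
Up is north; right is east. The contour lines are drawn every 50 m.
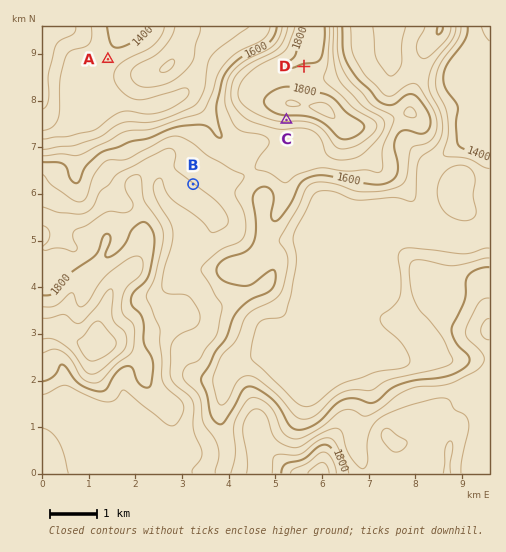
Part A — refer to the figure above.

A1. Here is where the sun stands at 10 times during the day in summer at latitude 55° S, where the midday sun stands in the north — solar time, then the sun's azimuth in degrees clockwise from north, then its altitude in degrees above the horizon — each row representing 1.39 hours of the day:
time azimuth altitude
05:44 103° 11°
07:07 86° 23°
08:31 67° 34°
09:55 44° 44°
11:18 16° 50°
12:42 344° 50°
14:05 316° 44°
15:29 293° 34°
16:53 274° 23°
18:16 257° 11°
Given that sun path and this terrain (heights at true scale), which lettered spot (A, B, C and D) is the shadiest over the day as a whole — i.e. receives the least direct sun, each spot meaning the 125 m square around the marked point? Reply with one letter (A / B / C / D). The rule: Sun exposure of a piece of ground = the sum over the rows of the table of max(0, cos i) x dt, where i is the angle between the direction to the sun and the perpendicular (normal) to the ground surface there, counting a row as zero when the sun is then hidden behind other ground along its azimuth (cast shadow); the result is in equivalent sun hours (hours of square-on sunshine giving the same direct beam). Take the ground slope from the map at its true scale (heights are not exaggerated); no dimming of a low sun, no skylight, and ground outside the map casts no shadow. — C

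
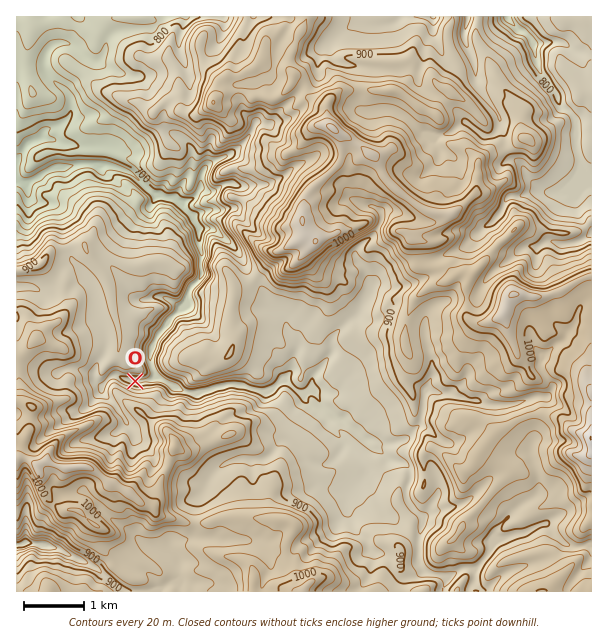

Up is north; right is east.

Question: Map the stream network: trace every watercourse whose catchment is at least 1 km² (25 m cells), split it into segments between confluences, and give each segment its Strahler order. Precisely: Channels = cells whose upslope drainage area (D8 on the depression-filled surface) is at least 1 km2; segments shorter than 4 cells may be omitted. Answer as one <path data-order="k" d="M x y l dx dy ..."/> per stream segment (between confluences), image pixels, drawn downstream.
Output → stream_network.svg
<path data-order="2" d="M177 566l3 10-6 5-4 1-6 6-3 0-3 3-32 0-7-6-6-3-20-16-12-6-3 0-12-6-6-5-9-1-7-5-23 0-1 2-3 0"/><path data-order="2" d="M486 557l-10 12-8 0-3-2-1 2-3 0-8 6-19 0-2-2-4 0-3-1-3-3-2-5-1 0 0-28 1-2 0-18-1-1"/><path data-order="1" d="M227 540l-6 0-2-1-18 0-1-2-9 0-6 3-9 0-3 2-2 1 0 6 6 8 0 9"/><path data-order="1" d="M131 533l15 12 3 0 10 6 17 15 1 0"/><path data-order="1" d="M546 524l-4 0-17 9-6 0-1 1-5 0-6 3-3 3-4 2-11 10 0 2-3 3"/><path data-order="1" d="M351 522l0-3-3-4 0-5-1-1 0-11 4-6 0-1 14-15 1-3 0-6-3-3-3-6-12-12-1 0-3-3 0-2-17-16-1-6-9-9"/><path data-order="2" d="M419 515l-6-6-6-11 0-10 3-6 0-12-2-3-6-5-6 0-1-1-6-2-9-9-6-1-6-6 0-2"/><path data-order="1" d="M423 515l-4 0"/><path data-order="1" d="M213 474l9-9 9-4 5 0 1-2 26 0 6-3 6-6 0-1 7-9 9 0 26-26 0-4"/><path data-order="1" d="M531 458l2 1 0 3 3 5 0 3 3 6 0 15-6 7-5 2-3 3-6 3-24 24 0 4-6 8 0 9-3 6"/><path data-order="3" d="M368 441l-14-12-1 0-8-7-1 0-5-5-3 0-9-9-1 0-6-6-5-9-16 0"/><path data-order="1" d="M126 422l-10-15 0-2-14-13 0-5 2-3"/><path data-order="2" d="M317 410l-3-3-2 0-13-14"/><path data-order="2" d="M425 393l0 3-2 2 0 13-1 2-2 10-16 17-6 1-2 2-7 0-2 1-7 0-5-3-7 0"/><path data-order="3" d="M296 390l-8-7-10 0"/><path data-order="2" d="M104 384l9-9 6 0 3 3 3 0 1 2 17 1 1-1 6 0 3-2 2-6"/><path data-order="3" d="M278 383l-5 4-3 0-6 3-9 0-1-1-3 0-6-3-18-2-2 2-13 1-6 3-21 2-5-3-7 0-8-8-6-3 0-1-4-5"/><path data-order="3" d="M155 372l-5-9 0-10 2-2 0-6 4-6 2-4 6-6 1-5 12-12 2 0 0-4 4-5 6-13 11-11 1-3 0-10-1-2 1-1 0-12-1-2 0-18-3-3 0-3-5-4-1-6-14-15"/><path data-order="1" d="M429 350l0 4 2 2 0 4 1 2 0 15-4 7 0 5-3 3 0 1"/><path data-order="1" d="M554 347l-8 7-3 0-3 5 0 10 12 15 0 5-6 7-10 0-2 2-3 0-1 1-3 0-2 2-3 0-6 3-7 0-2 1-16 0-2-1-4 0-6-3-8 0-1-2-5 0-1-1-3 0-2-2-3 0-6-3-12 0-6-3-4 0-3 3"/><path data-order="1" d="M287 326l0 4 3 6 6 6 1 3 0 6-1 2 0 3-3 6 0 7-6 6 0 2-3 0-6 6"/><path data-order="1" d="M101 321l3 6 0 3 1 2 2 15-2 1 0 3-3 6-6 8 0 3-1 1 0 11 4 4 5 0"/><path data-order="1" d="M539 246l6-4 10 0 2 1 4 0 2 2 3-2 7 0 18-9 0-3"/><path data-order="1" d="M486 225l5-1 7-8 6-10 2-6 3-3 3-2 12 0 4-3 32 0 10-10 0-2 9-10 0-14-1-1 0-5-2-1 0-5-1-1 0-23-2-1 0-3-6-6-4-2-3-3-3-12-8-7-3-6-4-5-3-6-2-9-1-1 0-5-2-1 0-11-10-10-5-2-10-10 0-2-2 0 0-1"/><path data-order="1" d="M362 204l3 2 7 0 9 6 0 10-1 3-3 3-3 6-18 17 0 6 1 3 6 6 5 9 0 19-11 21-3 3-4 2-17 16-1 3 0 14-12 15 0 1-6 6-2 3 0 6-1 0-6 6-9 0"/><path data-order="3" d="M177 200l-3-3-9 0-4-3-9-2-21-19-6-3-3 0-2-2-3 0-6-3-6 0-1-1-27 0-2 1-10 2-6 3-11 0-9 7-9 5-7 0-3-2"/><path data-order="1" d="M27 191l0-3-7-8"/><path data-order="2" d="M201 188l-10 12-3 0-2 1-6 0-3-1"/><path data-order="1" d="M264 185l-13 0-2 1-10 0-6-3-8 0-9 8-10 0-3-3-2 0"/><path data-order="1" d="M438 147l-3-3 0-3 6-6"/><path data-order="1" d="M75 146l-3 0-1-2-8 0-9-4-7 0-2-2-4 0"/><path data-order="2" d="M41 138l-6 3-3 0-3 3-2 0-3 3-1 5-5 4 0 3-1 2 0 19"/><path data-order="2" d="M441 135l3-1 5 0 12-11 7 0 6 6 2 0 7 6 9 0 6-6 0-3 2-1 0-8-2-3-12-15 0-1-4-5 0-1-5-6-3-24-9-18 0-5-1-1 0-6 3-6 0-6 1-3"/><path data-order="1" d="M255 123l-7 15-14 14-10 6-3 0-9 4-9 9 0 3-2 2 0 12"/><path data-order="1" d="M398 113l6 3 4 4 2 0 15 15 16 0"/><path data-order="1" d="M96 62l-3 0-6-3-3-3-1 0-11-11-6-1-1-2-9 2-3 1-6 6-2 3 0 17 3 3 0 1 21 20 0 3 2 1 0 15-11 11-13 4-5 5 0 3-1 1"/><path data-order="1" d="M333 39l6-6 2 0 3-3 10-6 9 0 2 2 18 0 1-2 6 0 3-1 6-6 5 0"/><path data-order="1" d="M182 17l-17 0"/>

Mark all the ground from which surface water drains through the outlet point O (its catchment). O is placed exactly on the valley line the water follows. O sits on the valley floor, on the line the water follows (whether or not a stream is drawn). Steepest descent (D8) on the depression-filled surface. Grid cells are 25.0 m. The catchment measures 6.122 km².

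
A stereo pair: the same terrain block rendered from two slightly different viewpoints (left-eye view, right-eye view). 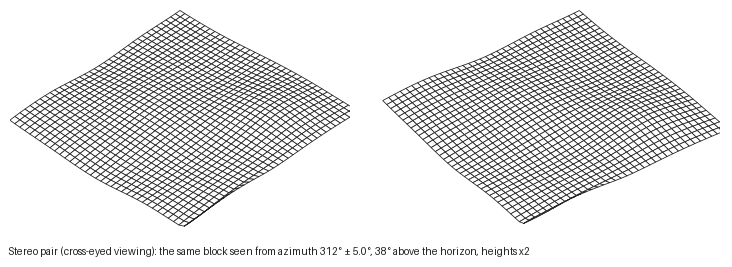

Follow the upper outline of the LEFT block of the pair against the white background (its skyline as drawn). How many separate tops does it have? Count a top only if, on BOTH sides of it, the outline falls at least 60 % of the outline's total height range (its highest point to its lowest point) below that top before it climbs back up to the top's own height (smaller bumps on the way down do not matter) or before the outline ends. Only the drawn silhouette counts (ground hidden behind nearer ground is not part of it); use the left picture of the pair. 1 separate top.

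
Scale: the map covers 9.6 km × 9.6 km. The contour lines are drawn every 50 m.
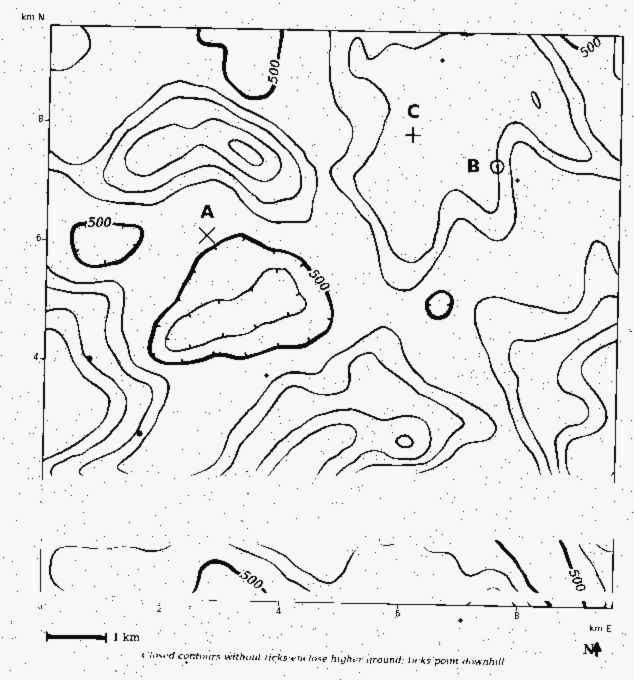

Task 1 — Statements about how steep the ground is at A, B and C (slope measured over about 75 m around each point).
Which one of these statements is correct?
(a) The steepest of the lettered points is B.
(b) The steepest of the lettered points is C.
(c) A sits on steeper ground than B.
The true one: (a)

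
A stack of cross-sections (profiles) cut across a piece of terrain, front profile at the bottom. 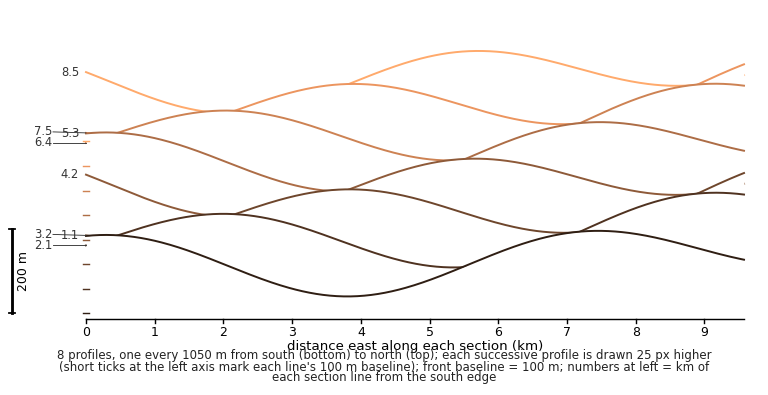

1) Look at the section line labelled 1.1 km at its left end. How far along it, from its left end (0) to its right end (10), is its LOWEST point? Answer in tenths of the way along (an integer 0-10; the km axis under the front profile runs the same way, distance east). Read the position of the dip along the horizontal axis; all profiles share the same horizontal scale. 4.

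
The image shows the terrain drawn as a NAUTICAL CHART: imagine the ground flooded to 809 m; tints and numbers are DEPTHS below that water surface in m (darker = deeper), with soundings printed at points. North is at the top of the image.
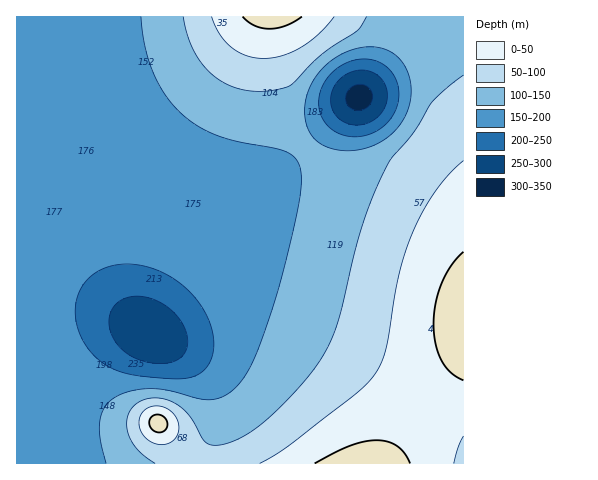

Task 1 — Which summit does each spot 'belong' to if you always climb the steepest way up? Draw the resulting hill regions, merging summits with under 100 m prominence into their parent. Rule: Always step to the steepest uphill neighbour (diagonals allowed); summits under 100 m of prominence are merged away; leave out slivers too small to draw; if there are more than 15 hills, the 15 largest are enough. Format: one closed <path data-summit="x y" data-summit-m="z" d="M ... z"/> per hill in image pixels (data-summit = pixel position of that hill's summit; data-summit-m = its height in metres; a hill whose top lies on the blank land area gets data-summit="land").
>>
<path data-summit="land" d="M463 16l-40 0-52 69-70 69-58 43-56 33-15 15-12 25-11 29-3 28 4 6 31 19 18 16 14 22 4 14 0 14-4 14-10 17-15 15 276-1z"/><path data-summit="land" d="M421 16l-357 1 0 61 8 53 10 34 22 51 8 48 7 24 10 23 17 20 0-16 3-16 11-29 16-29 11-11 56-33 58-43 70-69 37-47z"/><path data-summit="land" d="M74 308l-58 4 0 151 171 1 3-2 19-21 8-23-3-25-10-19-23-22-40-24-32-14z"/>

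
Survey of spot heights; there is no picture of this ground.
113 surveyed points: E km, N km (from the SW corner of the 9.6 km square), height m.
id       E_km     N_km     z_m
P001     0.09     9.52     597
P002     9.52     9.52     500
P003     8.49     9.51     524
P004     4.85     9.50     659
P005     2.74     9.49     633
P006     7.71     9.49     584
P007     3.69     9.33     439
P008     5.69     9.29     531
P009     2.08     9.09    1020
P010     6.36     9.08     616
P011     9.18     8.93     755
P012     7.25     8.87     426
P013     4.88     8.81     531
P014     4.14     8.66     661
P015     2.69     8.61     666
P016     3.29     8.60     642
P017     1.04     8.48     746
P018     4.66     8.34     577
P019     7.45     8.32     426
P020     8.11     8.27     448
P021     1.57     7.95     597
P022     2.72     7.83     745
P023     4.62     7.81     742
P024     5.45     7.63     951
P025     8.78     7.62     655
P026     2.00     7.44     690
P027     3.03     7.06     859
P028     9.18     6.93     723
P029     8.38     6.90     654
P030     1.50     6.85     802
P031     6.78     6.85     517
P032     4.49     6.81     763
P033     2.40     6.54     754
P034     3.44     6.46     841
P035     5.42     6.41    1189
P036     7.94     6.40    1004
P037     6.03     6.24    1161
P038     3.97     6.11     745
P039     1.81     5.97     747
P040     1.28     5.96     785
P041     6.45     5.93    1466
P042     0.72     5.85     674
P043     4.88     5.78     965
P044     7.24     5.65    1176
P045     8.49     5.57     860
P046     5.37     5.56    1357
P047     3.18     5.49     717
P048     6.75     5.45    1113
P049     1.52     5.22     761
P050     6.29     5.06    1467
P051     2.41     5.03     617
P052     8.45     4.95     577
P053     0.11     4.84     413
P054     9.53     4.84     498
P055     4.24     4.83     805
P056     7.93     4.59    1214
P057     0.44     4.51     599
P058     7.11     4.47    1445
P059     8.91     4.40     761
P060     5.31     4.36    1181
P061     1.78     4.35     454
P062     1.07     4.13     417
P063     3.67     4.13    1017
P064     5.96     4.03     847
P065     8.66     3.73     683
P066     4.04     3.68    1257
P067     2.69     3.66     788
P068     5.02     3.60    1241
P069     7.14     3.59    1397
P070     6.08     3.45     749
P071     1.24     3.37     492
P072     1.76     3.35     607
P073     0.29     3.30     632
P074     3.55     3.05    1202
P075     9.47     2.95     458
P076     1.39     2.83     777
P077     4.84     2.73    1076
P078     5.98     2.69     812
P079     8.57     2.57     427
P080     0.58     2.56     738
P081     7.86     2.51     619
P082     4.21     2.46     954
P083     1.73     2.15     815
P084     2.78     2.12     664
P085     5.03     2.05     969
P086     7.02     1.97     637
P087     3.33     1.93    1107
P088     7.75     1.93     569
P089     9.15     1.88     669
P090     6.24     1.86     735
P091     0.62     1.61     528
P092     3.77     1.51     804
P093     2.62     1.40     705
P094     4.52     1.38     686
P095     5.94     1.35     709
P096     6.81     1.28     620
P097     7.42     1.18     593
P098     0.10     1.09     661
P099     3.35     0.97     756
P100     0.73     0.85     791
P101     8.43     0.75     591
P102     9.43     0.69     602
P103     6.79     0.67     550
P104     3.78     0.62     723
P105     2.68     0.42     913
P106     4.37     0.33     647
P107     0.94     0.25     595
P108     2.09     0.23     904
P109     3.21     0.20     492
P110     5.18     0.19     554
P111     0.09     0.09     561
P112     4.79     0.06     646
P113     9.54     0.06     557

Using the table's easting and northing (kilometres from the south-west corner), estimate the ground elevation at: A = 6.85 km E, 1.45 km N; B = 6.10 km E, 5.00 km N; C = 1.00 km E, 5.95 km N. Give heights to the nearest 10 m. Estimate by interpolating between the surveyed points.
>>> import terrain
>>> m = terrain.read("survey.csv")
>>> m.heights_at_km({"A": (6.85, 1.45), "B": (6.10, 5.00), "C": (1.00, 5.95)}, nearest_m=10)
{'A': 690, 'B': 1410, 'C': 780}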